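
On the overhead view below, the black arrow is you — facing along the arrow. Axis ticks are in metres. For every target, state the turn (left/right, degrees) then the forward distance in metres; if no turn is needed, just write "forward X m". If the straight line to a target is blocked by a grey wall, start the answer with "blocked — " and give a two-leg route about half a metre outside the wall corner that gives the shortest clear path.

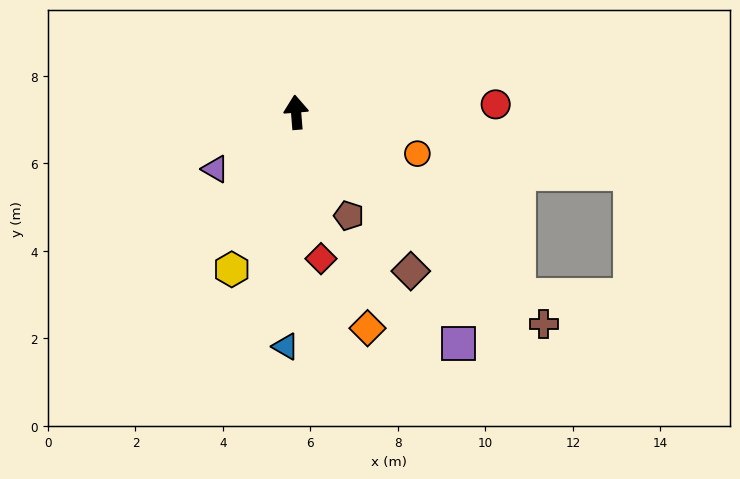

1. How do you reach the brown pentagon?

turn right 158°, forward 2.7 m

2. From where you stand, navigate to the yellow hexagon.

turn left 153°, forward 3.9 m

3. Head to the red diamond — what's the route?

turn right 175°, forward 3.4 m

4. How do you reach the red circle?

turn right 92°, forward 4.6 m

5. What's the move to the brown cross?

turn right 135°, forward 7.5 m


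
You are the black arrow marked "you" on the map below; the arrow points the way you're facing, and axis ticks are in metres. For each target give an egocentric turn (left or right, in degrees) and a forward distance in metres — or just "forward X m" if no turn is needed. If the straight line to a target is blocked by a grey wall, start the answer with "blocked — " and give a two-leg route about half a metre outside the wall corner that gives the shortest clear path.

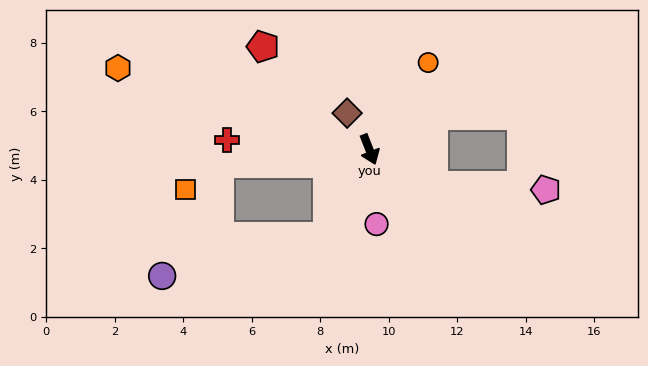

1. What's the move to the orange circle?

turn left 124°, forward 3.1 m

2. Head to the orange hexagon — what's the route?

turn right 129°, forward 7.7 m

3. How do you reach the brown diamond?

turn right 170°, forward 1.2 m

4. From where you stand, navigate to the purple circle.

blocked — turn right 47°, forward 2.8 m, then turn right 51°, forward 5.0 m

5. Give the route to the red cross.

turn right 115°, forward 4.2 m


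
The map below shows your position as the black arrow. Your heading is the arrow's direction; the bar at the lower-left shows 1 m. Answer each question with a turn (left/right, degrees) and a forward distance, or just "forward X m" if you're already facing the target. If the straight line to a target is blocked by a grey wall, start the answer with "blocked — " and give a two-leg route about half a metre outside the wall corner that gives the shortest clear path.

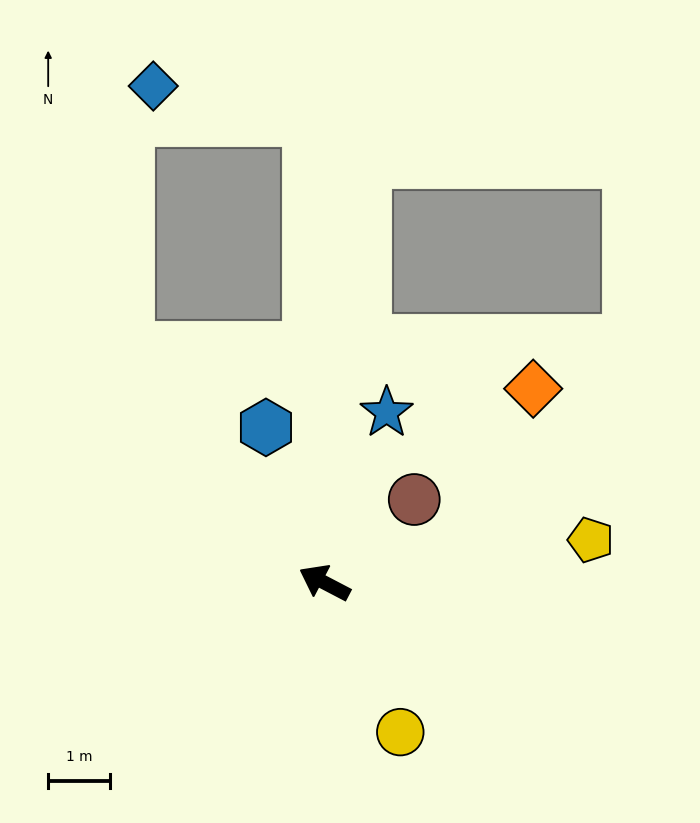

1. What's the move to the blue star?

turn right 82°, forward 2.9 m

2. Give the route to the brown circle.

turn right 110°, forward 2.0 m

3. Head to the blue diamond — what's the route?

blocked — turn right 61°, forward 7.5 m, then turn left 76°, forward 2.6 m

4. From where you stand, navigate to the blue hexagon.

turn right 42°, forward 2.7 m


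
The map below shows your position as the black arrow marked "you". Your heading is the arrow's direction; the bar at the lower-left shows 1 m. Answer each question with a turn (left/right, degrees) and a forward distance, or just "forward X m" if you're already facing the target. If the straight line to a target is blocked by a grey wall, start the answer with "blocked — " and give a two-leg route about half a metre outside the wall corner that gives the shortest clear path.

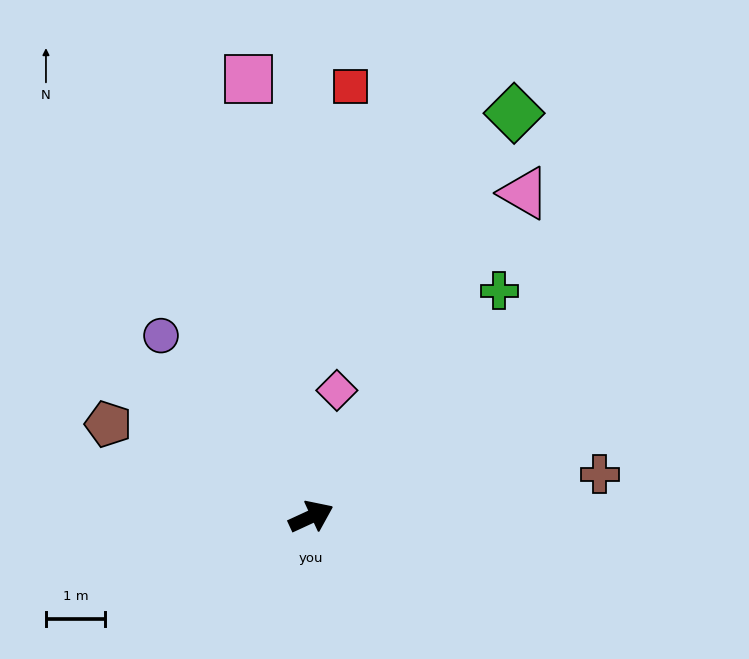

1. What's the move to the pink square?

turn left 73°, forward 7.5 m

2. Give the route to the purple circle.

turn left 105°, forward 4.0 m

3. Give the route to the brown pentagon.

turn left 131°, forward 3.8 m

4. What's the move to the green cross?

turn left 25°, forward 5.0 m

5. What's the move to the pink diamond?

turn left 54°, forward 2.2 m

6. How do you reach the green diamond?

turn left 39°, forward 7.7 m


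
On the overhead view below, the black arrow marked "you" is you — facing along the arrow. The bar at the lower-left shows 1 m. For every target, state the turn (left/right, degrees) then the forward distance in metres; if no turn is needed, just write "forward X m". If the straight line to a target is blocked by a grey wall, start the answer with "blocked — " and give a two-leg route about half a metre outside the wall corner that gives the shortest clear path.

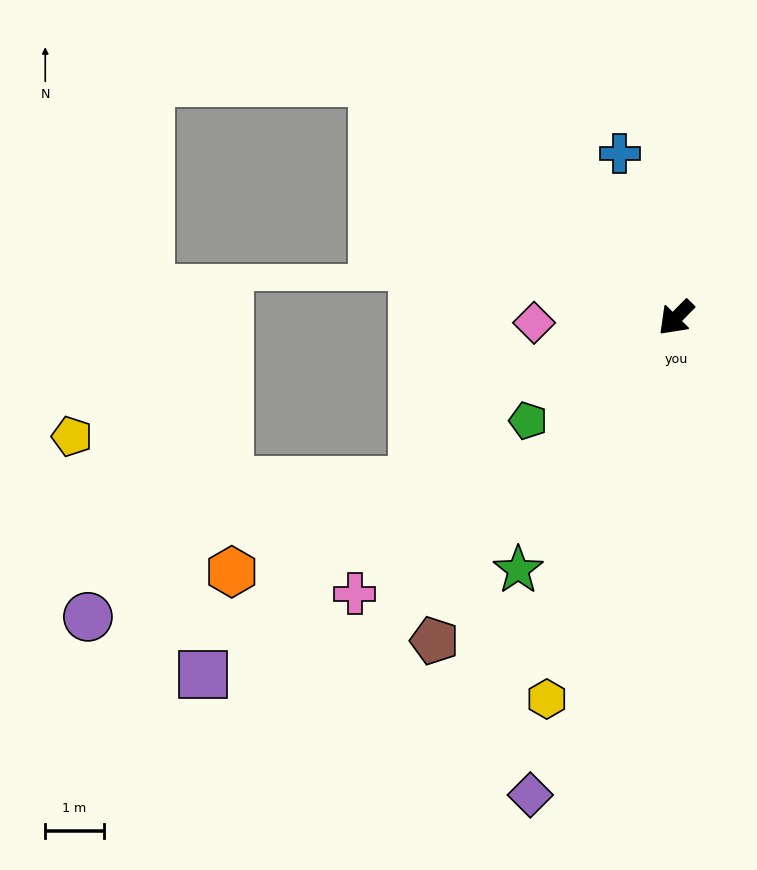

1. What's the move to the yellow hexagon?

turn left 26°, forward 6.9 m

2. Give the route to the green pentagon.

turn right 11°, forward 3.1 m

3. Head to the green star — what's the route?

turn left 13°, forward 5.1 m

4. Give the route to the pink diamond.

turn right 43°, forward 2.4 m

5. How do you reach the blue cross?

turn right 116°, forward 3.0 m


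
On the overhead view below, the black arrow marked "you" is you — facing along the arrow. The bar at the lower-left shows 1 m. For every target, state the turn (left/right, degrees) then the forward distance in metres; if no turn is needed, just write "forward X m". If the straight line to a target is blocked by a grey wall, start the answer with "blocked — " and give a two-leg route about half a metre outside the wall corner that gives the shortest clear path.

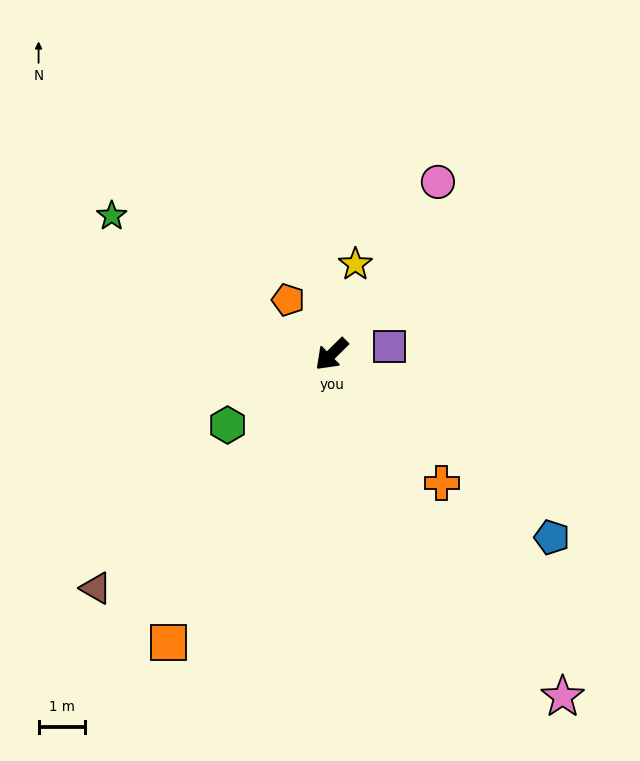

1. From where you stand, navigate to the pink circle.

turn right 166°, forward 4.4 m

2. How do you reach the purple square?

turn left 143°, forward 1.3 m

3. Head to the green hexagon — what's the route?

turn right 10°, forward 2.7 m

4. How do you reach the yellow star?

turn right 149°, forward 2.0 m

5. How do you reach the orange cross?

turn left 86°, forward 3.7 m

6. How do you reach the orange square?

turn left 16°, forward 7.2 m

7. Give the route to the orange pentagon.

turn right 96°, forward 1.5 m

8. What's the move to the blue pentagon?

turn left 96°, forward 6.2 m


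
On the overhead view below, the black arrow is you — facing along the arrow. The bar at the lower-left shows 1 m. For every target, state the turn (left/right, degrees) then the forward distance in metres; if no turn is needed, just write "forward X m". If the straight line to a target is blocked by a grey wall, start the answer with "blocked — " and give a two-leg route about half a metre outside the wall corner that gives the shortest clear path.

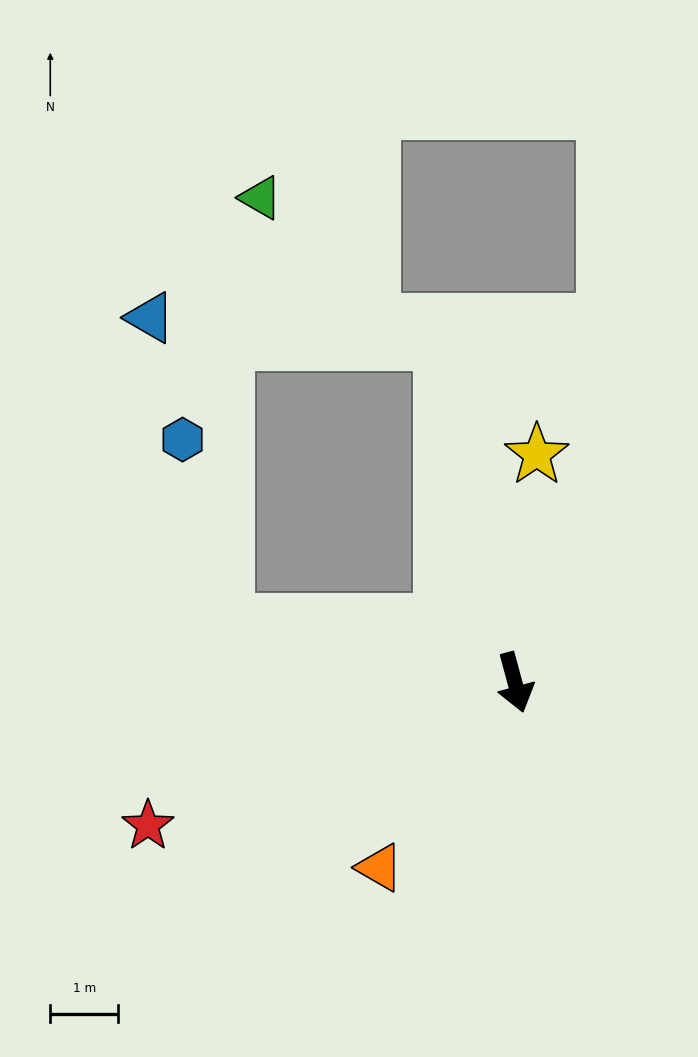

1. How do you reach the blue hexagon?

blocked — turn right 117°, forward 4.4 m, then turn right 65°, forward 2.8 m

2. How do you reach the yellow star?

turn left 159°, forward 3.4 m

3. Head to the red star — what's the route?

turn right 84°, forward 5.8 m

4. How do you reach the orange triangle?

turn right 51°, forward 3.4 m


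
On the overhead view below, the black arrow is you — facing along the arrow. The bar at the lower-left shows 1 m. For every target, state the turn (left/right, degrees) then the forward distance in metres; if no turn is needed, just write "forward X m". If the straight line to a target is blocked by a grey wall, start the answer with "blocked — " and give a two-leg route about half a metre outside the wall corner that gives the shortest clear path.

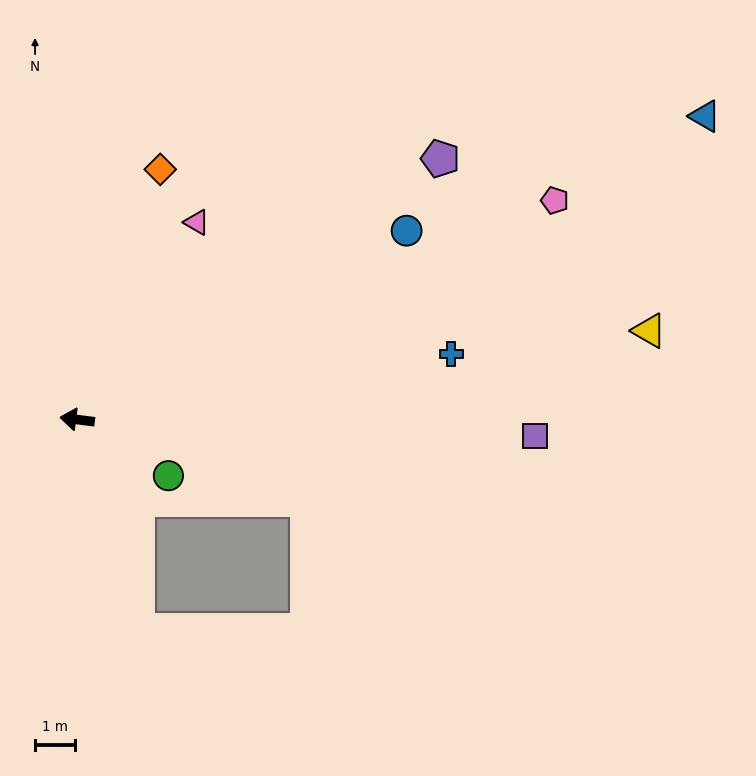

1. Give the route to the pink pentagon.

turn right 148°, forward 13.0 m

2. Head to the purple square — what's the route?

turn right 175°, forward 11.3 m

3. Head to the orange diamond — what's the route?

turn right 101°, forward 6.5 m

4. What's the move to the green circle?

turn left 156°, forward 2.7 m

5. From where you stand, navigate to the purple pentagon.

turn right 137°, forward 11.1 m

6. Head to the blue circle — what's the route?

turn right 143°, forward 9.4 m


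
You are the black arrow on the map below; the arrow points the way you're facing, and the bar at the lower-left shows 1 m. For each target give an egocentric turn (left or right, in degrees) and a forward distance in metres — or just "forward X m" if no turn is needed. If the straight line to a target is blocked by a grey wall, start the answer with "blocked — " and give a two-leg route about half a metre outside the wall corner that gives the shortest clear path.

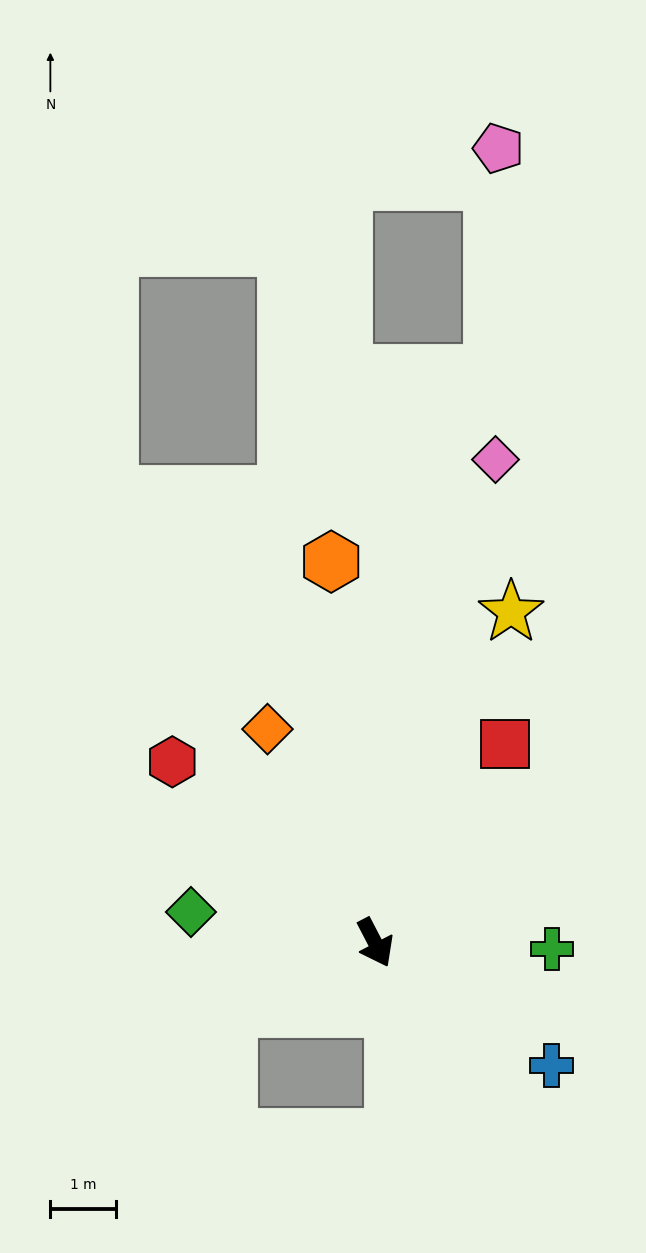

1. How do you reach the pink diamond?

turn left 139°, forward 7.6 m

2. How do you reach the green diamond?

turn right 127°, forward 2.8 m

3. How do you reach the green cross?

turn left 61°, forward 2.7 m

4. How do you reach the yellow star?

turn left 130°, forward 5.4 m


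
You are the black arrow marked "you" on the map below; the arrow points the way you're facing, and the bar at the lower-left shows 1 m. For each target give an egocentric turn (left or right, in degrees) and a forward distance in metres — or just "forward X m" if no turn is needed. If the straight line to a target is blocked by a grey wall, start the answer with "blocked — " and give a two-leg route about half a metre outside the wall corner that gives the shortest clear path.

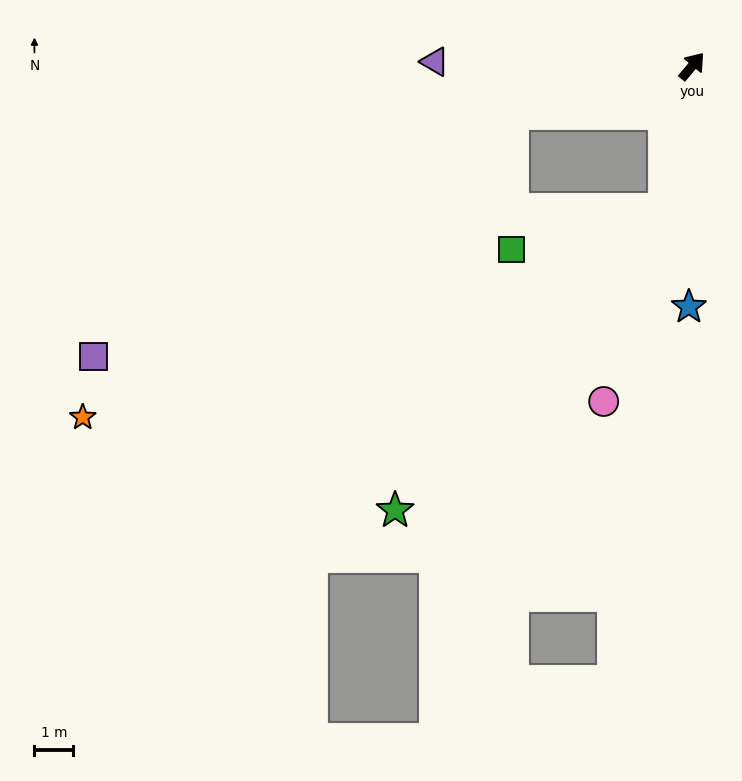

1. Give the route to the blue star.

turn right 141°, forward 6.2 m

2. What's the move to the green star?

blocked — turn right 151°, forward 3.7 m, then turn right 31°, forward 10.3 m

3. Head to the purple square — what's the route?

blocked — turn left 145°, forward 4.8 m, then turn left 15°, forward 12.4 m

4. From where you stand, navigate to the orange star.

blocked — turn left 145°, forward 4.8 m, then turn left 20°, forward 13.5 m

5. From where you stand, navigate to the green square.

blocked — turn right 151°, forward 3.7 m, then turn right 64°, forward 4.0 m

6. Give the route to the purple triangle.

turn left 129°, forward 6.6 m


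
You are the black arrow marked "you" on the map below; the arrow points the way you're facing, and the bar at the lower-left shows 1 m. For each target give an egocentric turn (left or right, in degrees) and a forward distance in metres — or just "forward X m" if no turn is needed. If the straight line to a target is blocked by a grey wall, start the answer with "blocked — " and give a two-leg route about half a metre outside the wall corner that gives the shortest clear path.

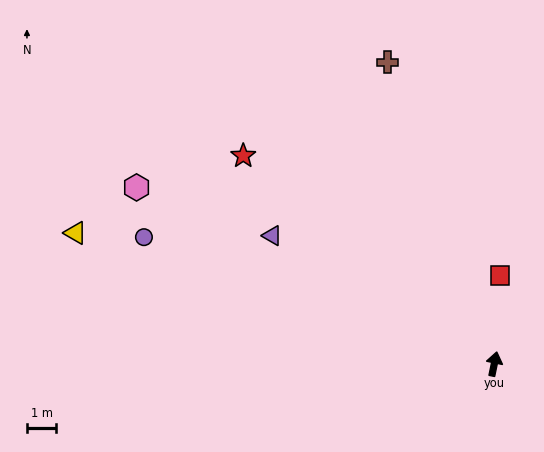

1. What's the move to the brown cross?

turn left 31°, forward 10.8 m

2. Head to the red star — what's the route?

turn left 62°, forward 11.0 m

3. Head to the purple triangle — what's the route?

turn left 72°, forward 8.7 m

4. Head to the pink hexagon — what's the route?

turn left 75°, forward 13.5 m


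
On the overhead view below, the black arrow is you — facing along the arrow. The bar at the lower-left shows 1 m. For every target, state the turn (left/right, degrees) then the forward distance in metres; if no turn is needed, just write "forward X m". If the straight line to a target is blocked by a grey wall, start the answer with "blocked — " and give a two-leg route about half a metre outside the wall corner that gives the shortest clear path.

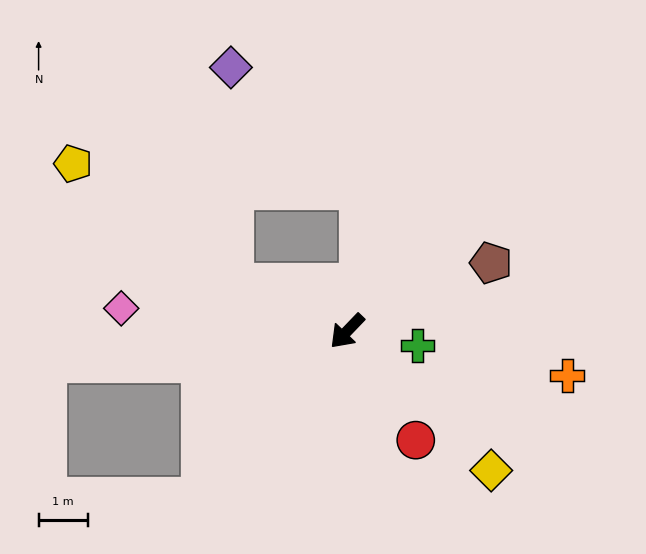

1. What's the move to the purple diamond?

blocked — turn right 69°, forward 2.5 m, then turn right 67°, forward 4.4 m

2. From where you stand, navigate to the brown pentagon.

turn left 159°, forward 3.2 m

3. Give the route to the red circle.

turn left 76°, forward 2.6 m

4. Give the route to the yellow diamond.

turn left 90°, forward 4.1 m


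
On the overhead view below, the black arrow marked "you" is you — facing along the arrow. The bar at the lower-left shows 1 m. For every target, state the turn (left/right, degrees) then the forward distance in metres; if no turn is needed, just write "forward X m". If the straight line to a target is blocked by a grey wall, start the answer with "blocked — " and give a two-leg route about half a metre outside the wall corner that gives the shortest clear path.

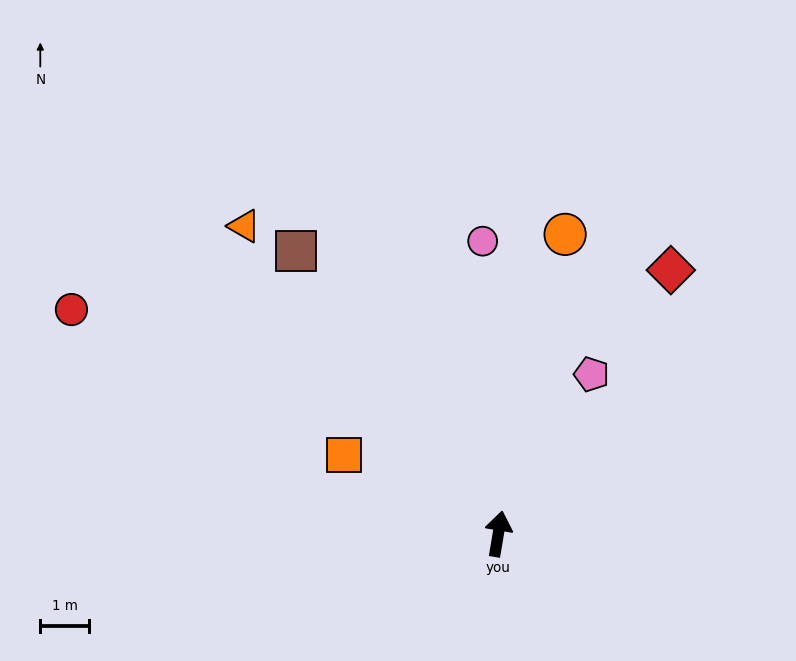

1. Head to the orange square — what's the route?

turn left 73°, forward 3.5 m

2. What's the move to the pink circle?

turn left 13°, forward 6.0 m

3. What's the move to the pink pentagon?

turn right 21°, forward 3.8 m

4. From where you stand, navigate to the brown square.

turn left 45°, forward 7.1 m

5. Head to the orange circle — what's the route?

turn right 3°, forward 6.3 m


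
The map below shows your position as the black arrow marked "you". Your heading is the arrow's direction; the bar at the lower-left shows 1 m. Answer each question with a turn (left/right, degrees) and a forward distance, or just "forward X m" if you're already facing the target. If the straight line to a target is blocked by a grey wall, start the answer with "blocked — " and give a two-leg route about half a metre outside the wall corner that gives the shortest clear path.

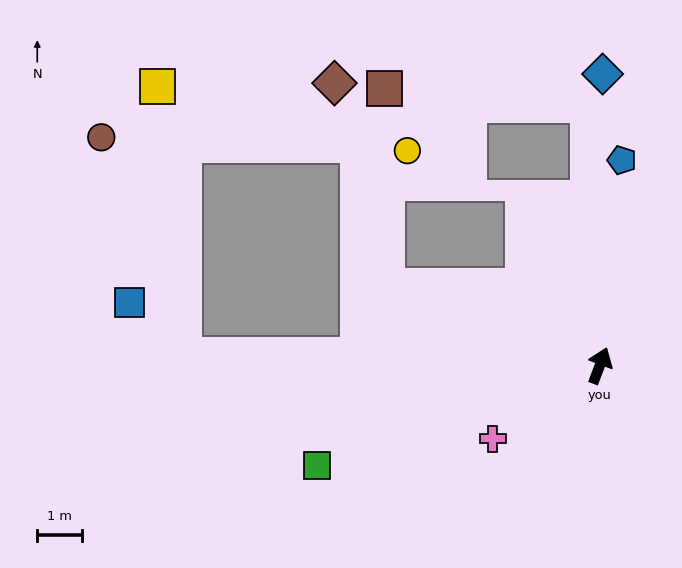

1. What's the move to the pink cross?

turn left 145°, forward 2.9 m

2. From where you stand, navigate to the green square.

turn left 130°, forward 6.7 m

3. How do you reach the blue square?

blocked — turn left 109°, forward 9.3 m, then turn right 43°, forward 1.7 m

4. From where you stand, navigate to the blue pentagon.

turn left 15°, forward 4.6 m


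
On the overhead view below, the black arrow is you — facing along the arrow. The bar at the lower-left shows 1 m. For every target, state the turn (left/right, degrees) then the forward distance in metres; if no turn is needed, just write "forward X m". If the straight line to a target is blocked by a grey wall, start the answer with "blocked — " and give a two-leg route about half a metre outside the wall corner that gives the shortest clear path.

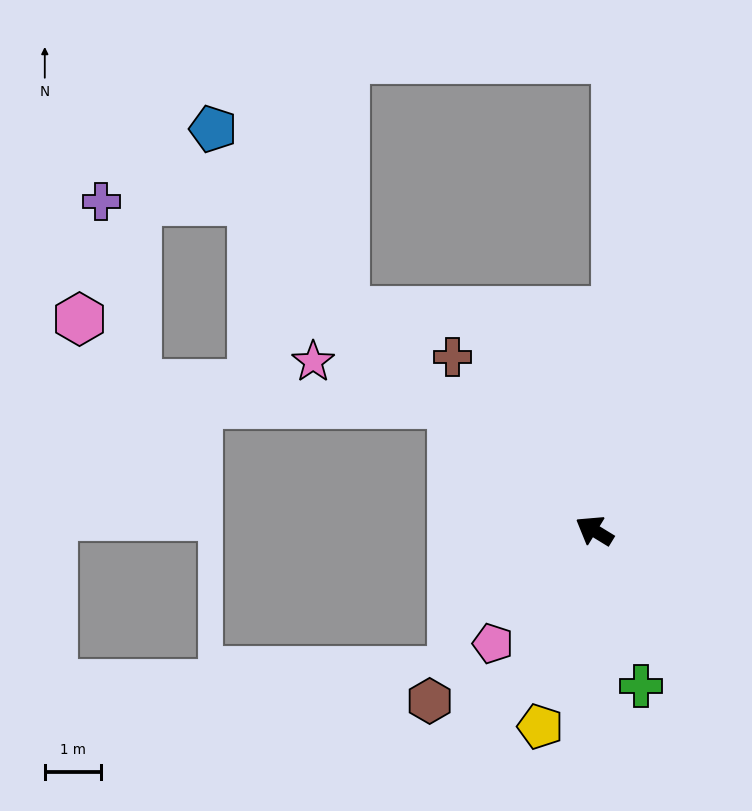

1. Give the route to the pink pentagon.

turn left 80°, forward 2.7 m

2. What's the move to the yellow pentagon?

turn left 106°, forward 3.6 m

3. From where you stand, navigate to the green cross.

turn left 138°, forward 2.9 m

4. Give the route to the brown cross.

turn right 19°, forward 4.0 m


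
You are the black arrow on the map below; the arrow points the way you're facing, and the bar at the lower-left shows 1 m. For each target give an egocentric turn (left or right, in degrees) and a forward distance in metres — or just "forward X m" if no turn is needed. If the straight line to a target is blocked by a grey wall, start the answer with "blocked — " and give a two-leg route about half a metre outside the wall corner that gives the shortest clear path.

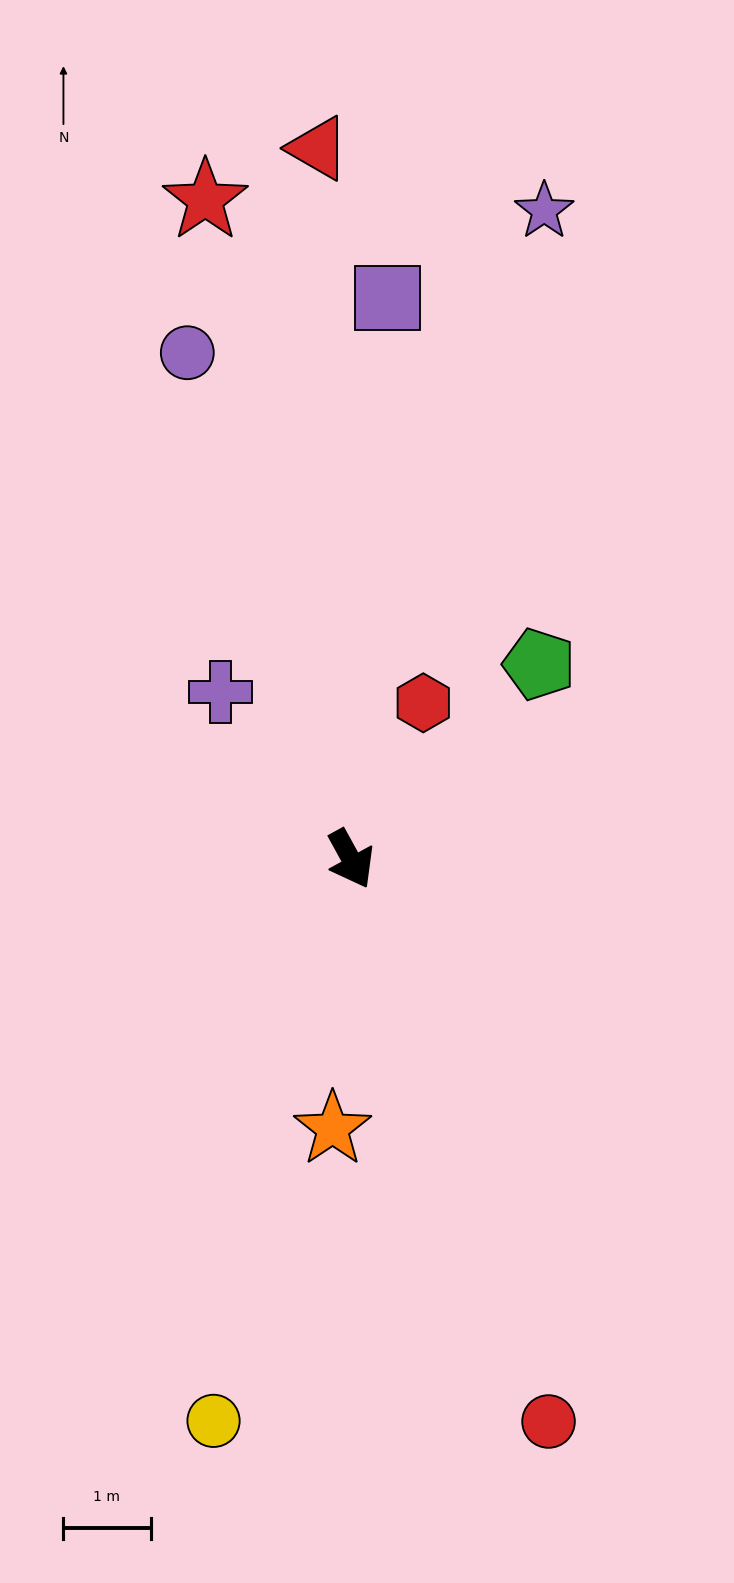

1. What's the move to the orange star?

turn right 33°, forward 3.1 m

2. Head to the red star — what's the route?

turn left 164°, forward 7.8 m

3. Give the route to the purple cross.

turn right 171°, forward 2.4 m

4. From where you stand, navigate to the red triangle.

turn left 154°, forward 8.2 m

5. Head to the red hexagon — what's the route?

turn left 126°, forward 2.0 m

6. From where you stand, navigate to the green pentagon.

turn left 107°, forward 3.1 m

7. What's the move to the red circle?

turn right 9°, forward 6.8 m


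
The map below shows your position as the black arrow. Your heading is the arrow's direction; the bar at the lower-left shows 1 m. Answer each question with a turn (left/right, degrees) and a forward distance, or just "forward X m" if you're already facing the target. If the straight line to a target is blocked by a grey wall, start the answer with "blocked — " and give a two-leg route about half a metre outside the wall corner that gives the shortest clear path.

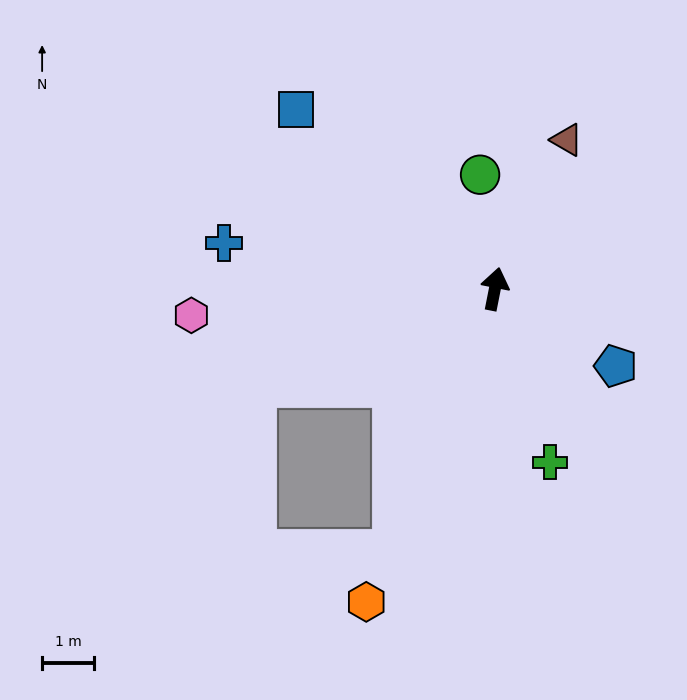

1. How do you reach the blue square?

turn left 59°, forward 5.2 m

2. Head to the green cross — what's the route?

turn right 151°, forward 3.5 m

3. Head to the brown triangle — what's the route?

turn right 15°, forward 3.2 m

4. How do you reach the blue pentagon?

turn right 111°, forward 2.8 m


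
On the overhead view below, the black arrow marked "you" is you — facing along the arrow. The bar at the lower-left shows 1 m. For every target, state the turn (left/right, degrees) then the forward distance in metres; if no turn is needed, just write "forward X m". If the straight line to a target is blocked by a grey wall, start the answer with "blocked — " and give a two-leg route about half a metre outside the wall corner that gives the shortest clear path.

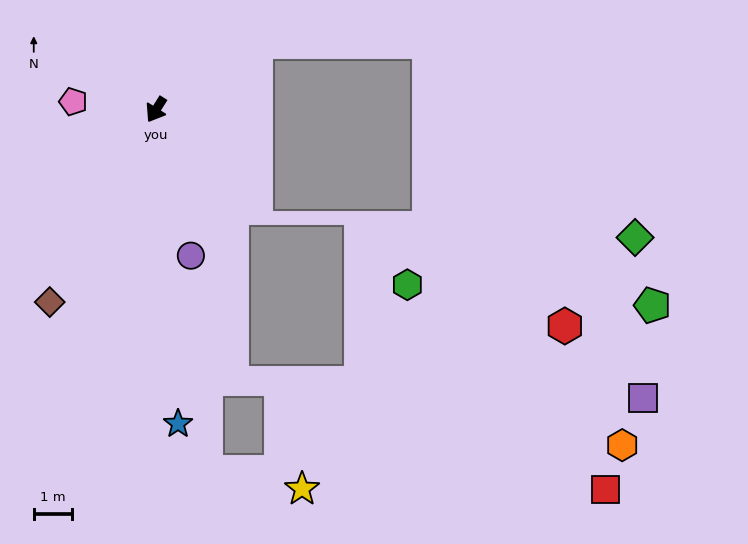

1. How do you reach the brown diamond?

turn left 3°, forward 5.7 m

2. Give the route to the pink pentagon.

turn right 63°, forward 2.2 m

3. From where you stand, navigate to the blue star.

turn left 36°, forward 8.2 m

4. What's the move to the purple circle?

turn left 46°, forward 3.9 m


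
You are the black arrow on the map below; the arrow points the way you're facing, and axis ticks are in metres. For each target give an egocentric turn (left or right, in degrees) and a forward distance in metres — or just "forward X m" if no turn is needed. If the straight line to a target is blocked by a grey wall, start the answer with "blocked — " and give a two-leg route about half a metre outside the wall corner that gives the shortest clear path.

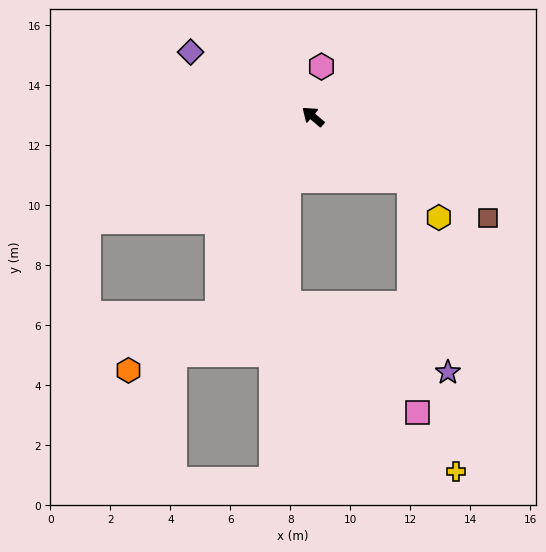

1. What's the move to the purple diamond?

turn left 13°, forward 4.6 m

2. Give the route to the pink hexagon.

turn right 59°, forward 1.7 m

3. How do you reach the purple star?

blocked — turn right 173°, forward 3.9 m, then turn right 45°, forward 6.5 m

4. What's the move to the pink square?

blocked — turn right 173°, forward 3.9 m, then turn right 55°, forward 7.7 m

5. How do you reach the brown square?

turn right 170°, forward 6.8 m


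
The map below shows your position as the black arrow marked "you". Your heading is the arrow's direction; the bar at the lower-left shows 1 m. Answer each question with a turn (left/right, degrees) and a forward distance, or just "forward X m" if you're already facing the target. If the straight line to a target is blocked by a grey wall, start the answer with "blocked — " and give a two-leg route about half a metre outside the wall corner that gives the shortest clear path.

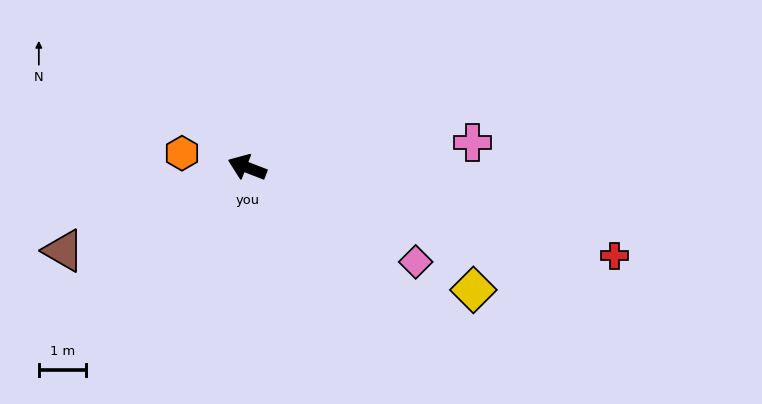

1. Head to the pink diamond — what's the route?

turn left 172°, forward 4.1 m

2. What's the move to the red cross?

turn right 172°, forward 8.0 m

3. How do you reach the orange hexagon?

turn left 9°, forward 1.4 m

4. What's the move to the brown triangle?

turn left 46°, forward 4.3 m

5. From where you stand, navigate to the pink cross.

turn right 153°, forward 4.8 m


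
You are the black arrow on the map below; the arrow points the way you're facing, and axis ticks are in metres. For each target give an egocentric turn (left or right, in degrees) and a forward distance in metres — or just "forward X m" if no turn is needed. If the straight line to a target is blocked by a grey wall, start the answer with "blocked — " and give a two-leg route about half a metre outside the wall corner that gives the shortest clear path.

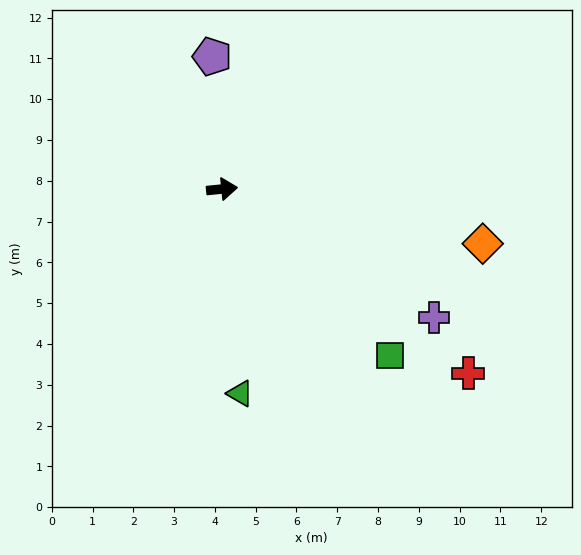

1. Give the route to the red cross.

turn right 42°, forward 7.5 m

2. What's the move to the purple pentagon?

turn left 89°, forward 3.3 m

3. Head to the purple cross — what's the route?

turn right 37°, forward 6.1 m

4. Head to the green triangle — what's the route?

turn right 91°, forward 5.0 m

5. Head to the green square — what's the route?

turn right 50°, forward 5.8 m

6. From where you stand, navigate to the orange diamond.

turn right 18°, forward 6.5 m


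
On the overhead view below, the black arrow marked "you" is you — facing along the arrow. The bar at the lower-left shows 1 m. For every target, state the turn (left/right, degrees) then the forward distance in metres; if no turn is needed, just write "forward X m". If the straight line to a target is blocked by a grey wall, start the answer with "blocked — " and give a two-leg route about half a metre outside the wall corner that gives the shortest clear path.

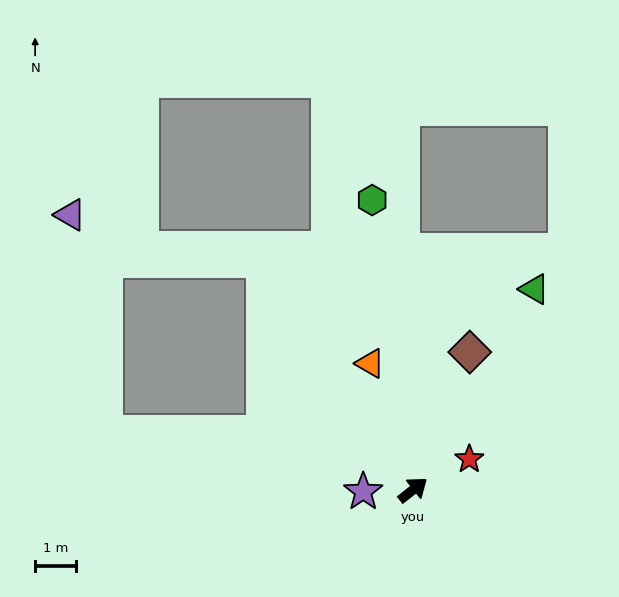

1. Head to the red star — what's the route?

turn right 10°, forward 1.6 m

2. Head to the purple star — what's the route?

turn left 144°, forward 1.2 m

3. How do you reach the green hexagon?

turn left 60°, forward 7.1 m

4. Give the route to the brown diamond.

turn left 29°, forward 3.6 m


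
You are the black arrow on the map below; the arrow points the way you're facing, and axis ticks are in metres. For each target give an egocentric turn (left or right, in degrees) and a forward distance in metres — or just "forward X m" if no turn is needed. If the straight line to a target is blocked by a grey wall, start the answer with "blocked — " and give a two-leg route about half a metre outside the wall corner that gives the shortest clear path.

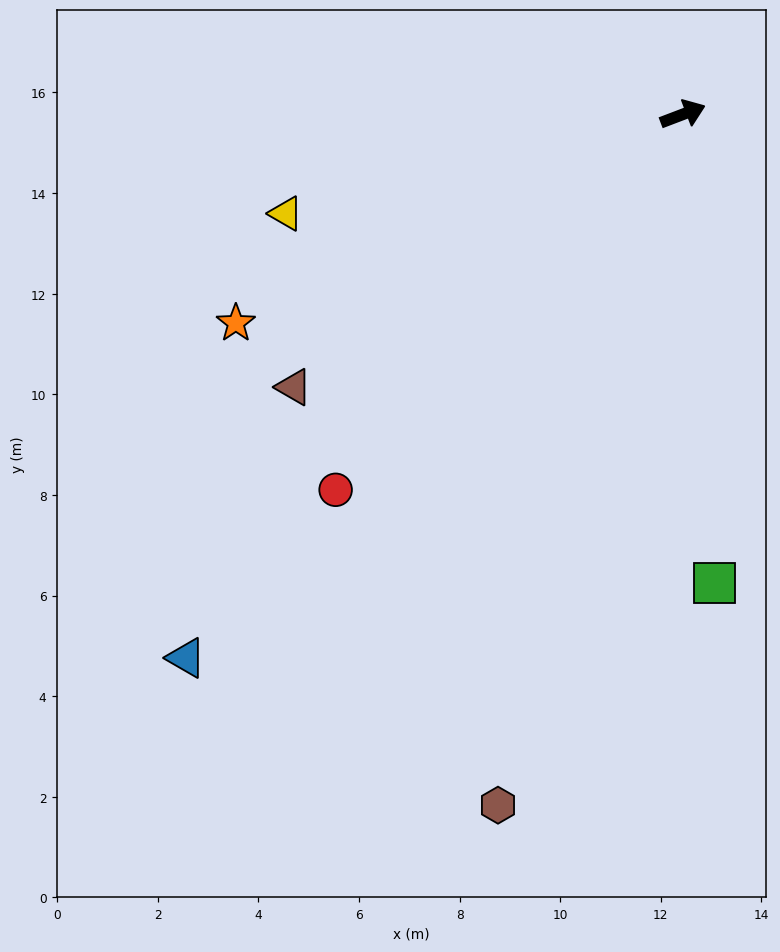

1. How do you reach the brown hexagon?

turn right 126°, forward 14.2 m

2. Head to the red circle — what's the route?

turn right 154°, forward 10.2 m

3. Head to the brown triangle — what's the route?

turn right 166°, forward 9.4 m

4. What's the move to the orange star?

turn right 176°, forward 9.8 m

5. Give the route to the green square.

turn right 107°, forward 9.3 m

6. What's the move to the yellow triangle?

turn left 173°, forward 8.1 m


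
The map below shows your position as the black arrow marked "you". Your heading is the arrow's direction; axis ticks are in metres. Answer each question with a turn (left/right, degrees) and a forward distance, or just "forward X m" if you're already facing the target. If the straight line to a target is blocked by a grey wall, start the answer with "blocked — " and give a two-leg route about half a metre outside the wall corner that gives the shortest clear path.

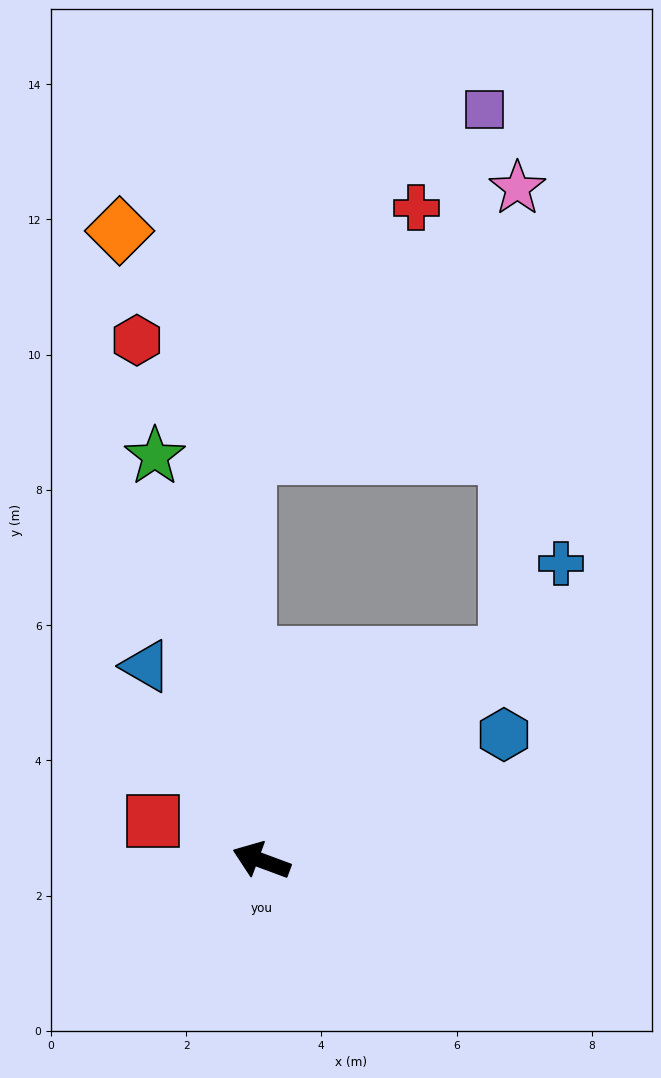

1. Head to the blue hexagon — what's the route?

turn right 132°, forward 4.0 m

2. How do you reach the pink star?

blocked — turn right 120°, forward 4.7 m, then turn left 49°, forward 6.9 m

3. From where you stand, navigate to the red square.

forward 1.7 m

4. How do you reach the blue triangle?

turn right 39°, forward 3.3 m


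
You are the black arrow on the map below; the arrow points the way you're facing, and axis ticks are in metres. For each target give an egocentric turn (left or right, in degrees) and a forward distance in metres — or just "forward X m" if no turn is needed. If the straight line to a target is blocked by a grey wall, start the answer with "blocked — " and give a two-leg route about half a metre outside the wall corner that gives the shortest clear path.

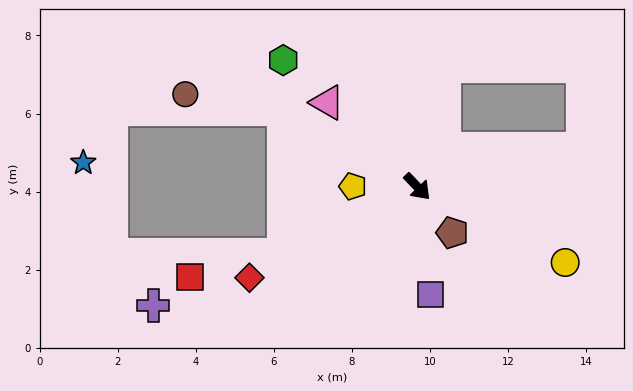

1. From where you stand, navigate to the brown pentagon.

turn right 6°, forward 1.5 m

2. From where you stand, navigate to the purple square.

turn right 37°, forward 2.8 m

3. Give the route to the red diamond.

turn right 105°, forward 4.9 m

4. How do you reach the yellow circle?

turn left 19°, forward 4.3 m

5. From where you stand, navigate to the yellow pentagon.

turn right 134°, forward 1.7 m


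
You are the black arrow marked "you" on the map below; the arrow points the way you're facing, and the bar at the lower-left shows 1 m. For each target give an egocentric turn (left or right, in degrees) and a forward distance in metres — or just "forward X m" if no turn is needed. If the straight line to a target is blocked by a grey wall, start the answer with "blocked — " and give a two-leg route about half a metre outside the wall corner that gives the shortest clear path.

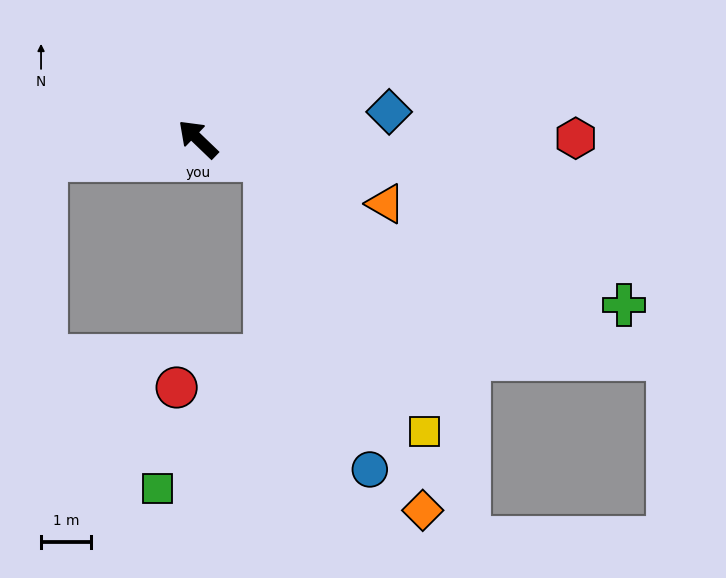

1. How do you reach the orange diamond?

blocked — turn right 154°, forward 1.4 m, then turn right 48°, forward 7.6 m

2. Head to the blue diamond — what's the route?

turn right 128°, forward 3.8 m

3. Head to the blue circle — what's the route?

blocked — turn right 154°, forward 1.4 m, then turn right 53°, forward 6.5 m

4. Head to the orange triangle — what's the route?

turn right 155°, forward 3.9 m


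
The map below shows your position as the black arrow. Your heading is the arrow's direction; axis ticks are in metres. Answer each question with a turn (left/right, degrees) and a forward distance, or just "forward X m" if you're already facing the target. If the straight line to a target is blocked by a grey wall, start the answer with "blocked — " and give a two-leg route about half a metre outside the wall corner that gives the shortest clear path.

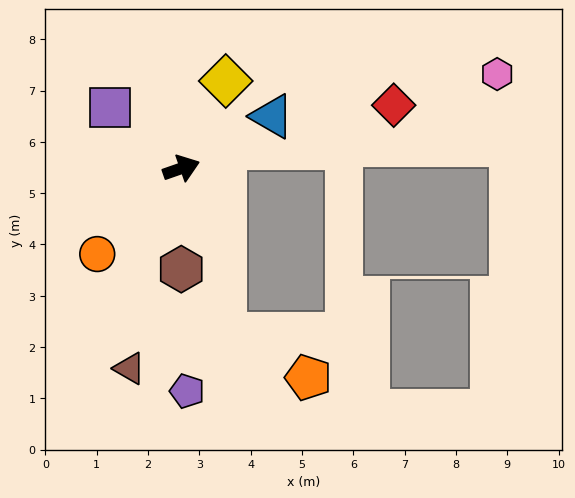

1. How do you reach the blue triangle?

turn left 11°, forward 2.0 m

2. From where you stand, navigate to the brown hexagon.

turn right 109°, forward 2.0 m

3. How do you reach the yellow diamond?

turn left 44°, forward 1.9 m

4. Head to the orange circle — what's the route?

turn right 154°, forward 2.3 m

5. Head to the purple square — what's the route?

turn left 120°, forward 1.8 m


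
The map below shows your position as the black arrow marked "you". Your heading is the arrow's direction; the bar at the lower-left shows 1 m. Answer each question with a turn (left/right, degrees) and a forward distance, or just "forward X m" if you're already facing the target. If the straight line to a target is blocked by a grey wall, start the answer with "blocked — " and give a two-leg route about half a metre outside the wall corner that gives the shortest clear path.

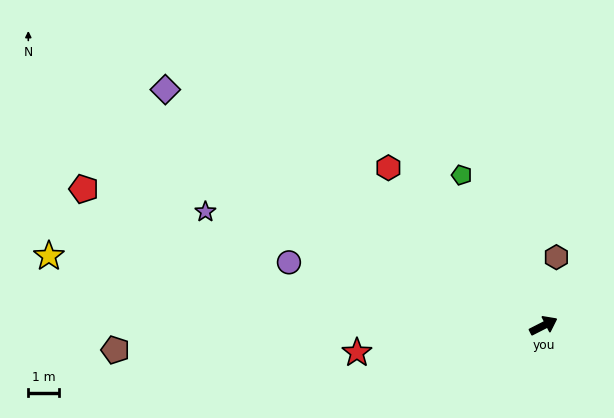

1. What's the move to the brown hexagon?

turn left 52°, forward 2.3 m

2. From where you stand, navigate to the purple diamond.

turn left 121°, forward 14.5 m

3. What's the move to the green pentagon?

turn left 92°, forward 5.6 m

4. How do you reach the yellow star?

turn left 145°, forward 16.2 m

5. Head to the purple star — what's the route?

turn left 134°, forward 11.6 m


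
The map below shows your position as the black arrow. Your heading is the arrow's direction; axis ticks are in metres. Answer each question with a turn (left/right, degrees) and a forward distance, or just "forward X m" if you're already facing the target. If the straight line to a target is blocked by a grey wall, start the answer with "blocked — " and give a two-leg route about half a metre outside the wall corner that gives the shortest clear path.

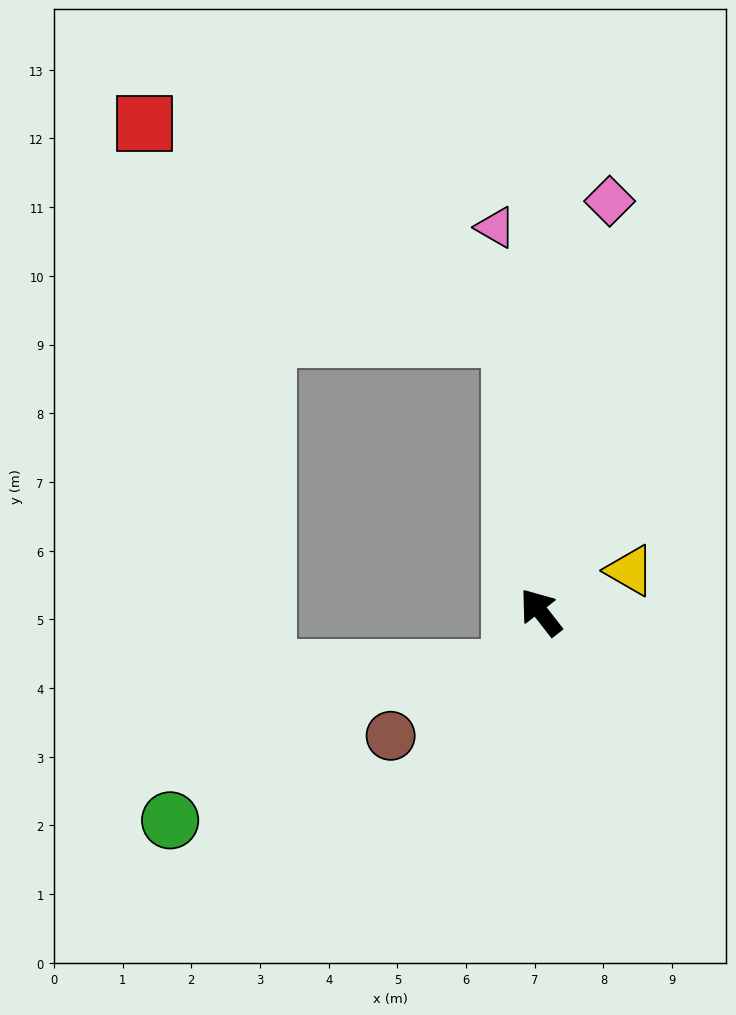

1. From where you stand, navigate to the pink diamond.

turn right 47°, forward 6.1 m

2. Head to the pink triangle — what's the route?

turn right 31°, forward 5.6 m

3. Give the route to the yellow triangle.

turn right 103°, forward 1.4 m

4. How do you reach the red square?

blocked — turn right 32°, forward 4.0 m, then turn left 54°, forward 6.2 m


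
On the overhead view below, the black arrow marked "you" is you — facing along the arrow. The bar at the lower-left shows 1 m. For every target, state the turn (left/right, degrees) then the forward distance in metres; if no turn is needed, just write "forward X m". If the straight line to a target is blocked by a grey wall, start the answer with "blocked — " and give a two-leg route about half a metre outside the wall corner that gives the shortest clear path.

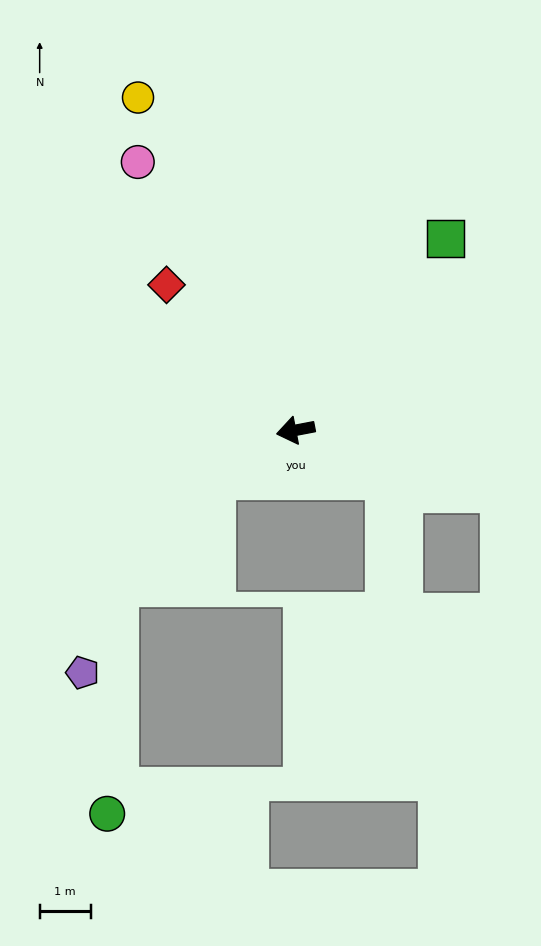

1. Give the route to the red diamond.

turn right 59°, forward 3.8 m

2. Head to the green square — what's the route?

turn right 139°, forward 4.8 m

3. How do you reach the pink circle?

turn right 70°, forward 6.1 m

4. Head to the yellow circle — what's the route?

turn right 76°, forward 7.2 m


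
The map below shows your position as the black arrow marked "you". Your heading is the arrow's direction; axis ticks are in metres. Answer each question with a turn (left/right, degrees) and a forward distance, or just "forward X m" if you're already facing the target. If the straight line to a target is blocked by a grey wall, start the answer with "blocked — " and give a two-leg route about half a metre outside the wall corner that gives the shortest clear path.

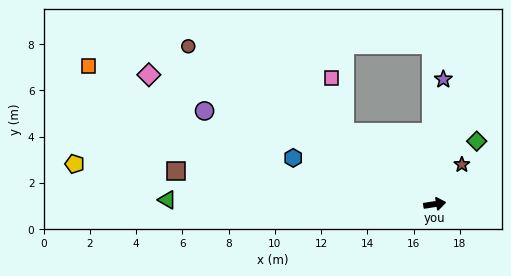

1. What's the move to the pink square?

blocked — turn left 132°, forward 5.0 m, then turn right 37°, forward 2.4 m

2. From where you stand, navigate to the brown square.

turn left 164°, forward 11.3 m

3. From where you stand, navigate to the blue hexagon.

turn left 153°, forward 6.4 m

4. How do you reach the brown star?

turn left 47°, forward 2.1 m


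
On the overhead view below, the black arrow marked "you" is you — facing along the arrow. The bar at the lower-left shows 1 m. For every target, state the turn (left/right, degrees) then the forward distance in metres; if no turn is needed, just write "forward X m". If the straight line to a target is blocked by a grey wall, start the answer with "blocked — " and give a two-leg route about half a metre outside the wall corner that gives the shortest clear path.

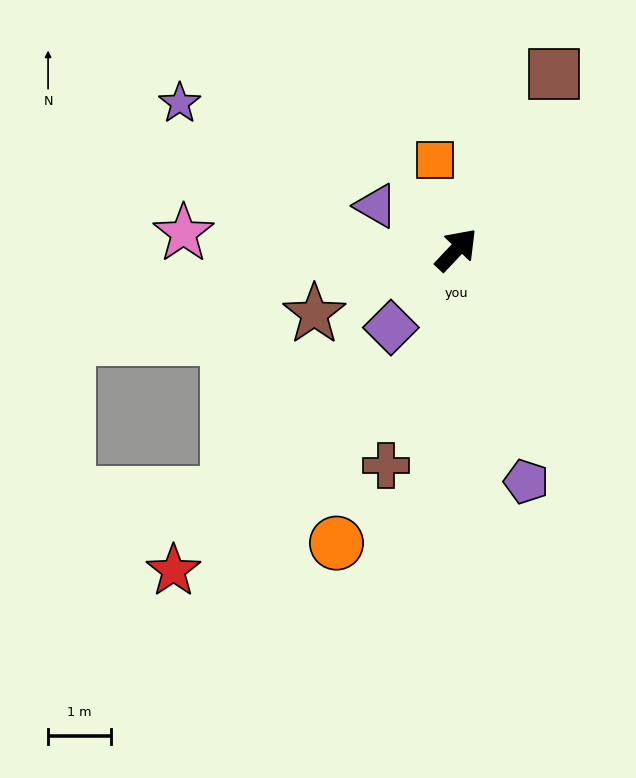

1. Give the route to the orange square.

turn left 57°, forward 1.5 m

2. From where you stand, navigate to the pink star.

turn left 130°, forward 4.3 m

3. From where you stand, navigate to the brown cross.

turn right 155°, forward 3.6 m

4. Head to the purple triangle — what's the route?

turn left 105°, forward 1.4 m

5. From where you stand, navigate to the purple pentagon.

turn right 120°, forward 3.8 m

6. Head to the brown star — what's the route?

turn left 158°, forward 2.5 m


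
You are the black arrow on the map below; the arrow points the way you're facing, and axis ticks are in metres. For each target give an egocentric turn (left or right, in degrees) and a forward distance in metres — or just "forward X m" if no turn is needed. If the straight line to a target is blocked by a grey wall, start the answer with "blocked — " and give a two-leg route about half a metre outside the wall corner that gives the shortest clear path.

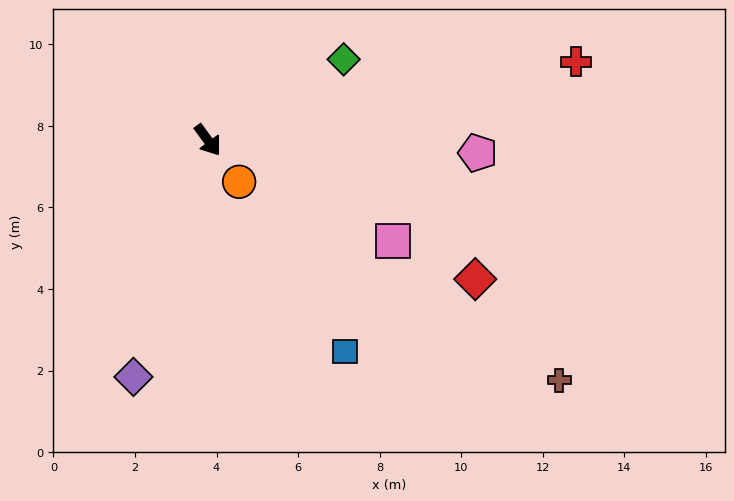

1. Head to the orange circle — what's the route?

forward 1.3 m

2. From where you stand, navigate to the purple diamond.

turn right 54°, forward 6.1 m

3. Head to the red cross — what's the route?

turn left 66°, forward 9.2 m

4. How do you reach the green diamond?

turn left 84°, forward 3.9 m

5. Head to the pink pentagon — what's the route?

turn left 51°, forward 6.6 m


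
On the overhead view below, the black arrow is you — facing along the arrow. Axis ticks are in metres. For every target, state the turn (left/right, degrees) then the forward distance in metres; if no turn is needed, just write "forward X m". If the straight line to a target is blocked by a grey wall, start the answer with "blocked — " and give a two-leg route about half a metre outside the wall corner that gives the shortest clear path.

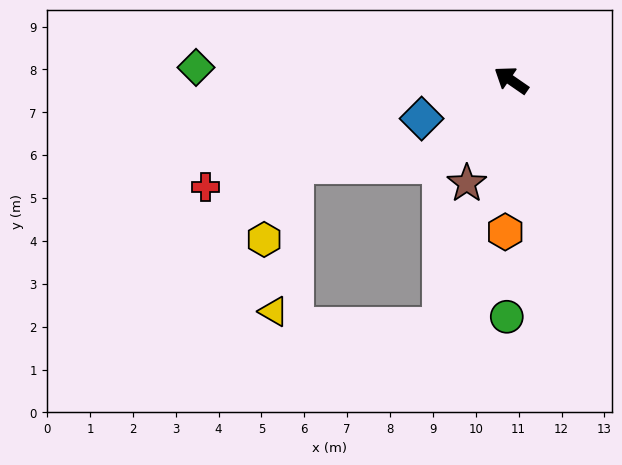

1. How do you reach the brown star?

turn left 101°, forward 2.6 m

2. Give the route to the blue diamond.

turn left 58°, forward 2.3 m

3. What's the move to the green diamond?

turn left 32°, forward 7.4 m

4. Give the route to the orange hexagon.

turn left 122°, forward 3.5 m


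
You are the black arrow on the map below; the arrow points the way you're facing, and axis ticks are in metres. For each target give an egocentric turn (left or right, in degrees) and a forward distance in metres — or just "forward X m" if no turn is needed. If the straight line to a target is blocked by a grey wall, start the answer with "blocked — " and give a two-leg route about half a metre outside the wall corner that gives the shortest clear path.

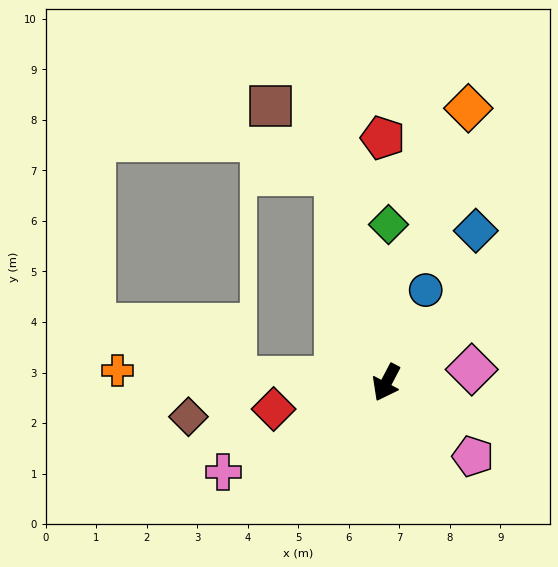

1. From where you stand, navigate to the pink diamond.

turn left 126°, forward 1.7 m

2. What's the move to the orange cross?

turn right 65°, forward 5.3 m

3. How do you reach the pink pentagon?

turn left 77°, forward 2.3 m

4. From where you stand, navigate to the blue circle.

turn right 175°, forward 2.0 m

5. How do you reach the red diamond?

turn right 49°, forward 2.3 m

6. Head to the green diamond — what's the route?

turn right 153°, forward 3.1 m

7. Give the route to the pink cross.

turn right 34°, forward 3.7 m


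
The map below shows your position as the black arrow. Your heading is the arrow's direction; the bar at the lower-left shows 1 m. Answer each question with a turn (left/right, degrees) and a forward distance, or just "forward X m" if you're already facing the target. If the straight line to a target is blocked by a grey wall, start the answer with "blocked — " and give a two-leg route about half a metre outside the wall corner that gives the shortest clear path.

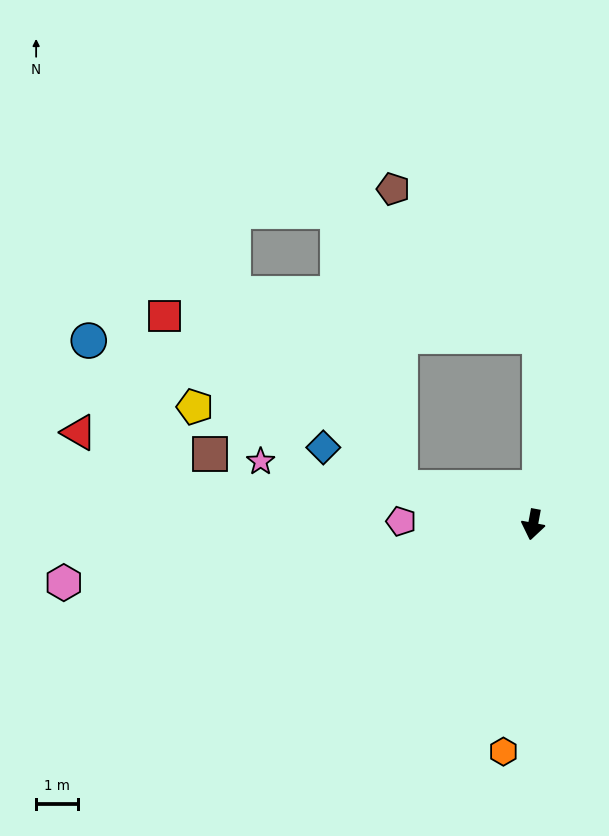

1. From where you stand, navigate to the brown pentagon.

blocked — turn right 95°, forward 3.3 m, then turn right 73°, forward 7.1 m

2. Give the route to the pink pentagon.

turn right 81°, forward 3.1 m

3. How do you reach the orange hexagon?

turn left 3°, forward 5.4 m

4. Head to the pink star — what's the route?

turn right 93°, forward 6.6 m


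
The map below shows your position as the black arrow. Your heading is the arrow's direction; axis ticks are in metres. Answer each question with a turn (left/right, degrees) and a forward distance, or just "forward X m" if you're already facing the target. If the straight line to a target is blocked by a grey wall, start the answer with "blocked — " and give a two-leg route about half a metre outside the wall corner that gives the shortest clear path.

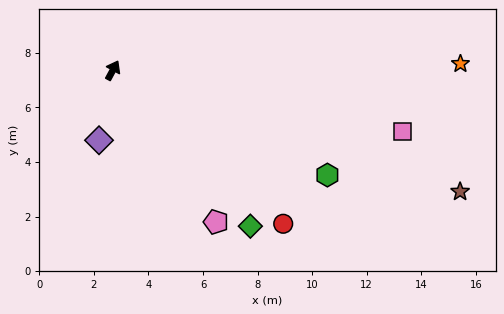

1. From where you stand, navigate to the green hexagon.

turn right 88°, forward 8.7 m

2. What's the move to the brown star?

turn right 81°, forward 13.5 m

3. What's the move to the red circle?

turn right 104°, forward 8.4 m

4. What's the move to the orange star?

turn right 61°, forward 12.7 m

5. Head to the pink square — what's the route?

turn right 74°, forward 10.9 m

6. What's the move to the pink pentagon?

turn right 117°, forward 6.7 m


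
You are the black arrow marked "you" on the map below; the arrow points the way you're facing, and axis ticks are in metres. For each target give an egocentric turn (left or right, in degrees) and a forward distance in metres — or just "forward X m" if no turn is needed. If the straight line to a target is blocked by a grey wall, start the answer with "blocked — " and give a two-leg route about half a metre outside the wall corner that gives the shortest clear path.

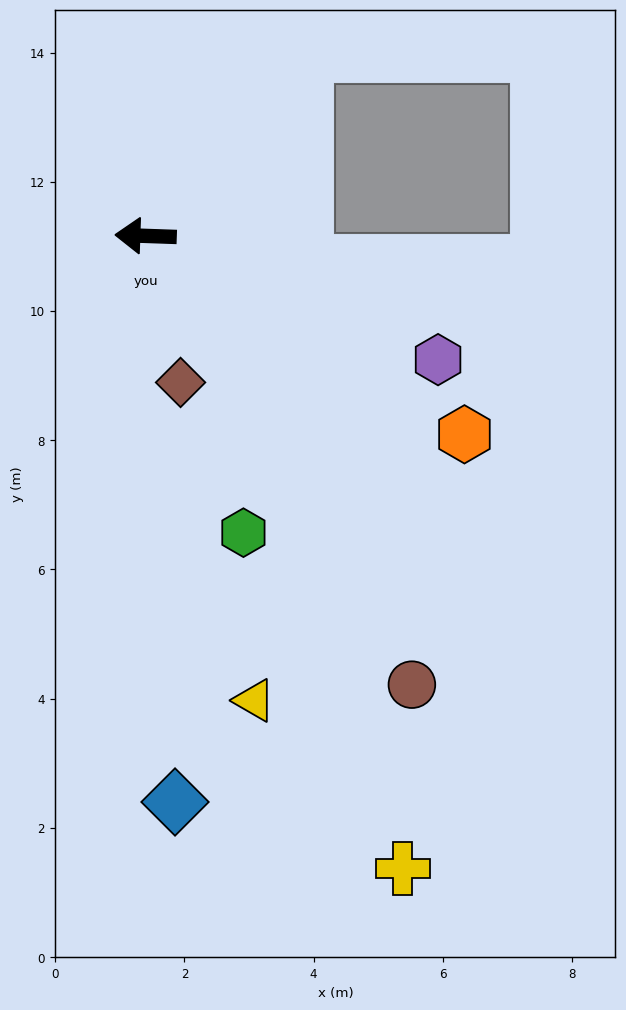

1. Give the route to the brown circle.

turn left 123°, forward 8.1 m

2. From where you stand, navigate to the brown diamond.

turn left 105°, forward 2.3 m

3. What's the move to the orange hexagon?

turn left 150°, forward 5.8 m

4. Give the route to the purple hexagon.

turn left 159°, forward 4.9 m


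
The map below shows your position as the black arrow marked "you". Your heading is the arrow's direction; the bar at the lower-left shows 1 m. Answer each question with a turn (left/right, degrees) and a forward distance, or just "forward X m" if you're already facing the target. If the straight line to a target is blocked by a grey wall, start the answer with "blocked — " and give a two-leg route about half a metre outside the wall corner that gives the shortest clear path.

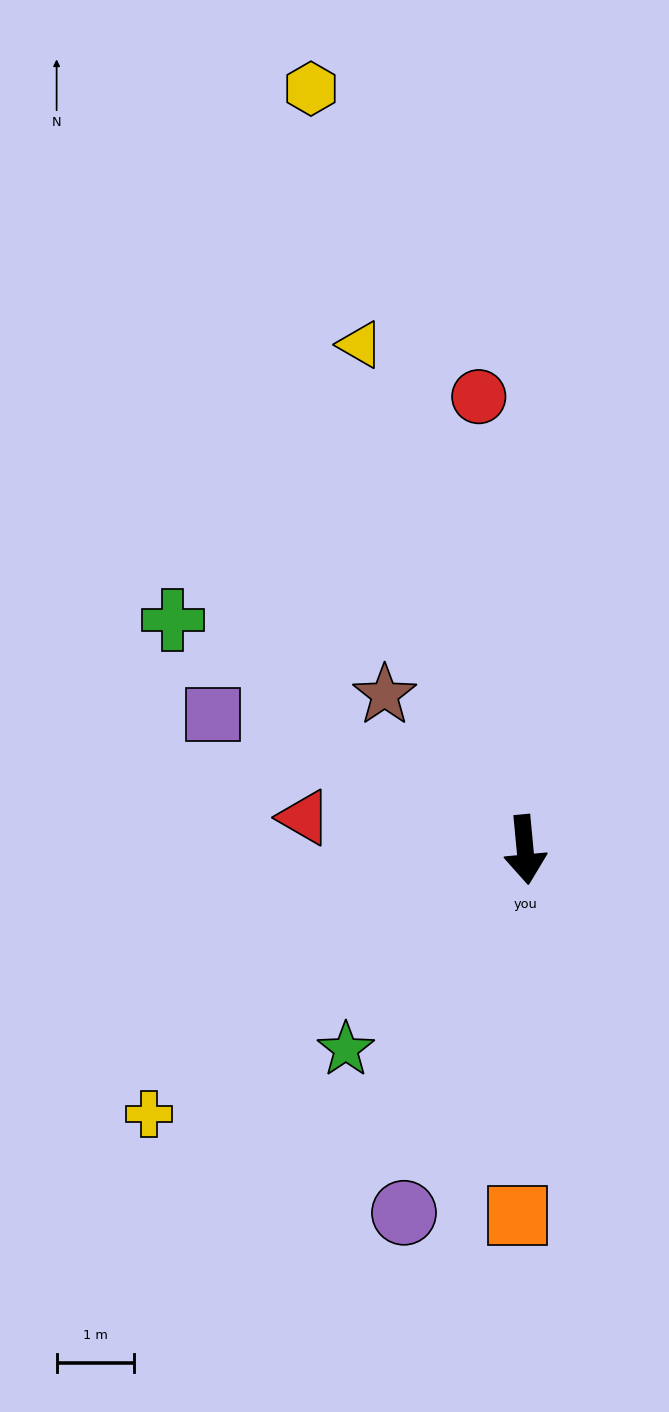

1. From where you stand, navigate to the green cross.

turn right 129°, forward 5.4 m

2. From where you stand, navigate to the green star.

turn right 47°, forward 3.5 m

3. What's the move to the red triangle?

turn right 104°, forward 2.9 m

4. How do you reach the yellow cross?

turn right 60°, forward 5.9 m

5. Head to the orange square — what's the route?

turn right 7°, forward 4.7 m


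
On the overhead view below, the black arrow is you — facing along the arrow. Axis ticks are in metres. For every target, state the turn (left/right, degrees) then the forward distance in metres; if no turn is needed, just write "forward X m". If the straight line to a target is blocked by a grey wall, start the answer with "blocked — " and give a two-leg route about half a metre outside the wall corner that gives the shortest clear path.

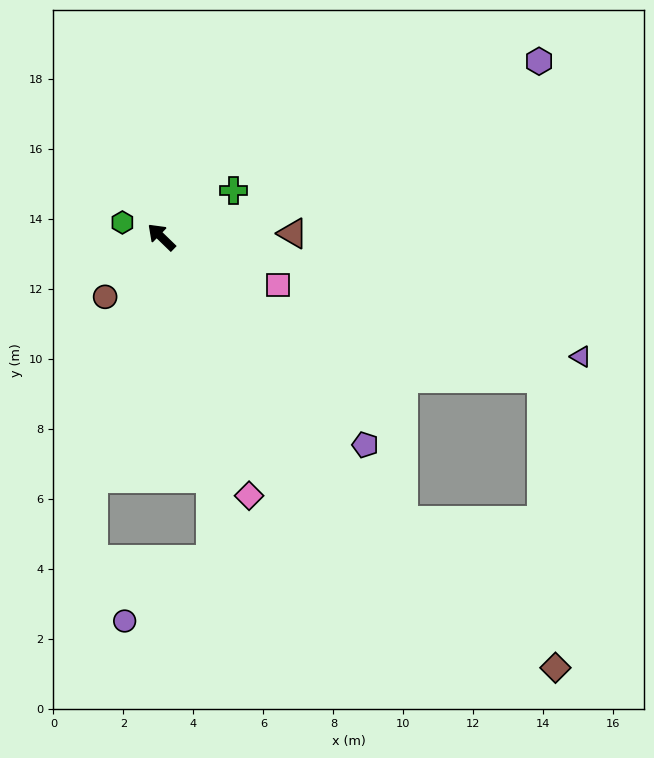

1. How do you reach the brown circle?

turn left 91°, forward 2.3 m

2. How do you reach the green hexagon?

turn left 24°, forward 1.2 m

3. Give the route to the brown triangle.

turn right 134°, forward 3.8 m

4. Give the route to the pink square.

turn right 158°, forward 3.6 m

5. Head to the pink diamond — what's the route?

turn left 153°, forward 7.8 m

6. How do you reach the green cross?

turn right 103°, forward 2.5 m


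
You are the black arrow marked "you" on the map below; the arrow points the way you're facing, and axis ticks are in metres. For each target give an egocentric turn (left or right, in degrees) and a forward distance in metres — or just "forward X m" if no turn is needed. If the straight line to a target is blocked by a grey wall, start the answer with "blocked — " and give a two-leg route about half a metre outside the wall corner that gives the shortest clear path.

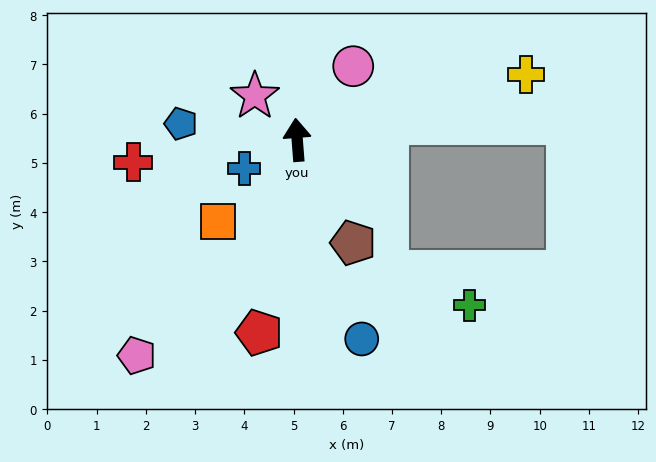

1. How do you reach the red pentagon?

turn left 164°, forward 4.0 m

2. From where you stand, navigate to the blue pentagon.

turn left 78°, forward 2.4 m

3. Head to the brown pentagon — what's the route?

turn right 156°, forward 2.4 m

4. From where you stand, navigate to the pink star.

turn left 40°, forward 1.2 m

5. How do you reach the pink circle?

turn right 42°, forward 1.9 m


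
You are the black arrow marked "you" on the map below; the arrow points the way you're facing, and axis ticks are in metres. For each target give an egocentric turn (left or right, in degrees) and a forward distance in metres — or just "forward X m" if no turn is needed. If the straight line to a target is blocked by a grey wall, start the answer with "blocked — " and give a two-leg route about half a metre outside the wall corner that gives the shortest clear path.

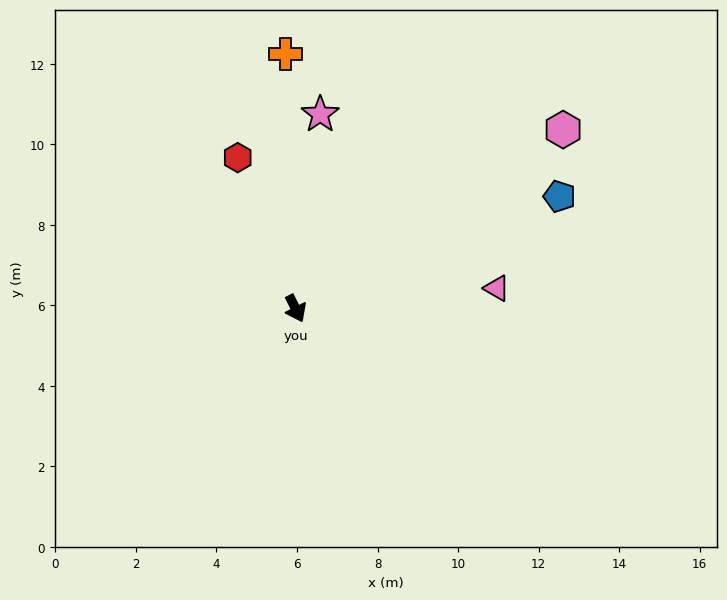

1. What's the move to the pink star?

turn left 146°, forward 4.9 m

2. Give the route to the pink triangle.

turn left 69°, forward 5.0 m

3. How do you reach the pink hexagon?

turn left 97°, forward 8.0 m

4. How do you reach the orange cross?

turn left 156°, forward 6.3 m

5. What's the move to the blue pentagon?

turn left 86°, forward 7.1 m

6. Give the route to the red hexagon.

turn left 174°, forward 4.0 m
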